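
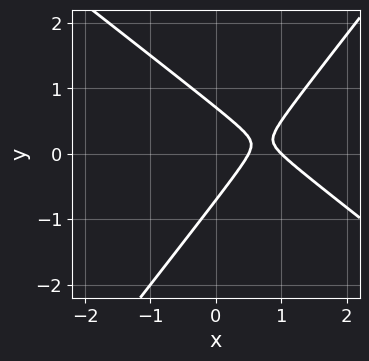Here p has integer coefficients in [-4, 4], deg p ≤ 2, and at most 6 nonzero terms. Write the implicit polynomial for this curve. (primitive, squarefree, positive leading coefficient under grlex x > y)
deg p = 2. A generic line meets the curve in up to 2 points.
From the axis intercepts and sections: it crosses the x-axis at the gridline x = 1.
Putting this together gives p.

2*x^2 + x*y - 2*y^2 - 3*x + 1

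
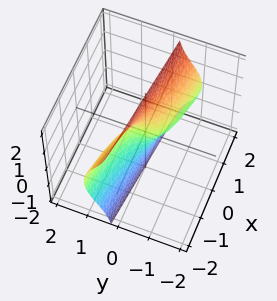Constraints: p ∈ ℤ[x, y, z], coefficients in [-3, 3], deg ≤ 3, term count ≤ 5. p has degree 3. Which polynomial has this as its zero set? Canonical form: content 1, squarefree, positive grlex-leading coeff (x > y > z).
2*y^3 + 2*y*z^2 + x

First, degree: a generic line meets the surface in up to 3 points, so deg p = 3.
Then, from the visible intercepts: one x-axis crossing is at x = 0; every point of the z-axis in the box is on the surface.
Finally, solving for integer coefficients yields p as stated.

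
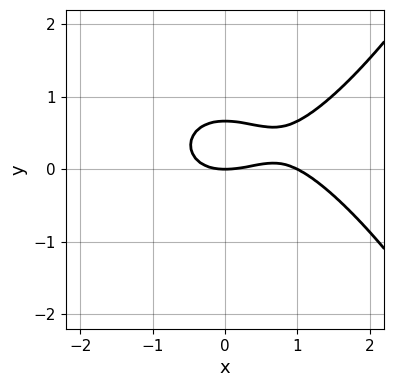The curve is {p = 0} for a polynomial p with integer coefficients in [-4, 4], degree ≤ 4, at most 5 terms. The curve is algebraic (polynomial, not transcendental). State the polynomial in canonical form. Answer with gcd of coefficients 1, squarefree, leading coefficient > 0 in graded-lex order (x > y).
(a) Degree: the shape is more complex than any degree-2 curve, so deg p = 3.
(b) Reading off the gridlines: among the integer gridlines, it crosses the x-axis at x ∈ {0, 1}; one y-axis crossing is at y = 0.
(c) Assembling these constraints gives the stated polynomial.

x^3 - x^2 - 3*y^2 + 2*y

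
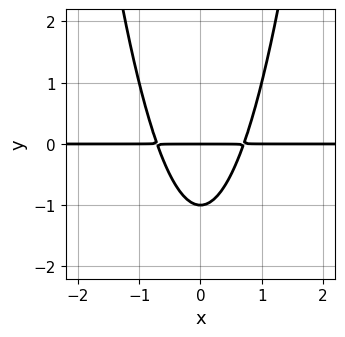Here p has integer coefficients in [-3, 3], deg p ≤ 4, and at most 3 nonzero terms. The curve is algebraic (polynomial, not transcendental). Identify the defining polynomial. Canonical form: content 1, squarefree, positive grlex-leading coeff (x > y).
2*x^2*y - y^2 - y

1. deg p = 3. A generic line meets the curve in up to 3 points.
2. Symmetries: it's symmetric under x → −x, forcing even powers of x.
3. Observable constraints: the visible x-axis segment lies entirely on the curve; among the integer gridlines, it crosses the y-axis at y ∈ {-1, 0}.
4. These observations pin down the coefficients.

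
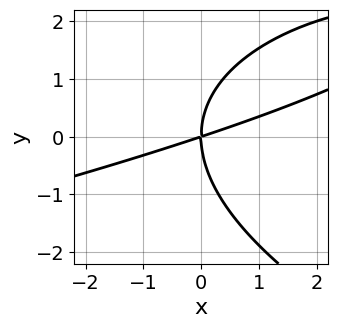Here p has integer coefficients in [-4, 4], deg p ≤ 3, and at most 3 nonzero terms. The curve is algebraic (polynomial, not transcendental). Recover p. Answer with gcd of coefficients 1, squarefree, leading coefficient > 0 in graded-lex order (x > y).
(a) The degree is 3 — the shape is more complex than any degree-2 curve.
(b) Checking where it meets the axes: it crosses the y-axis at the gridline y = 0; it crosses the x-axis at the gridline x = 0.
(c) Putting this together gives p.

y^3 + x^2 - 3*x*y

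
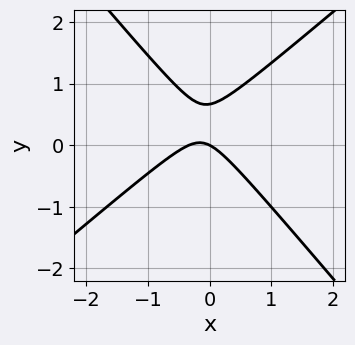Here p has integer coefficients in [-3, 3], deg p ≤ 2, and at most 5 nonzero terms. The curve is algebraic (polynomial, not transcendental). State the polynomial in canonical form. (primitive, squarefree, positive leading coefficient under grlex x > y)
The degree is 2 — no degree-1 curve has this shape.
Against the integer gridlines: it meets the x-axis at x = 0 (among the integer gridlines); one y-axis crossing is at y = 0.
These observations pin down the coefficients.

3*x^2 - x*y - 3*y^2 + x + 2*y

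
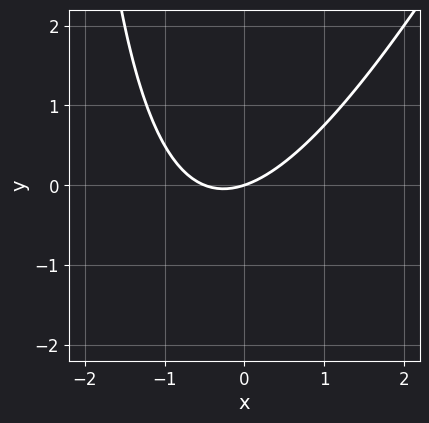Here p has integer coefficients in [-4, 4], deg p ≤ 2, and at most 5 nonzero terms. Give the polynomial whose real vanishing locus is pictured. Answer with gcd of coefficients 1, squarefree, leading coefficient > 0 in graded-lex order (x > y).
2*x^2 - x*y + x - 3*y

First, the degree is 2 — the shape is more complex than any degree-1 curve.
Next, checking where it meets the axes: it crosses the x-axis at the gridline x = 0; it crosses the y-axis at the gridline y = 0.
Finally, solving for integer coefficients yields p as stated.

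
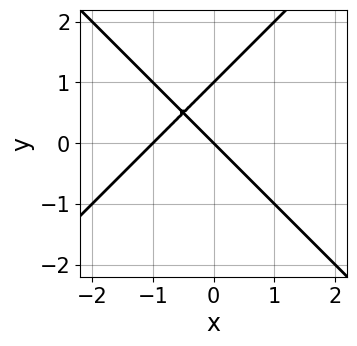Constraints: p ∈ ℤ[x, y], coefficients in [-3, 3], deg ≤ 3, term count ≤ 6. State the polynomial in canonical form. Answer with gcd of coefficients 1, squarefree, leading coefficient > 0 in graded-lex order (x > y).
deg p = 2. The shape is more complex than any degree-1 curve.
Checking where it meets the axes: the y-axis gridline crossings are at y ∈ {0, 1}; the x-axis gridline crossings are at x ∈ {-1, 0}.
Solving for integer coefficients yields p as stated.

x^2 - y^2 + x + y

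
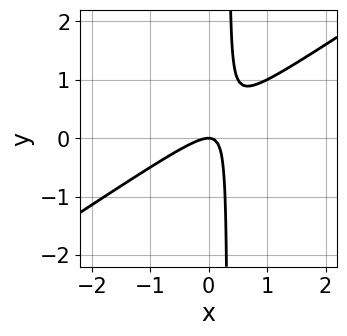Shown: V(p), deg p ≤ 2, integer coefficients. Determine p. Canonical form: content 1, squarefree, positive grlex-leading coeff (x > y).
2*x^2 - 3*x*y + y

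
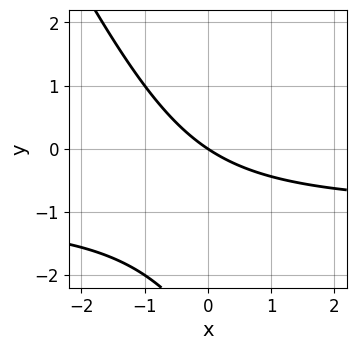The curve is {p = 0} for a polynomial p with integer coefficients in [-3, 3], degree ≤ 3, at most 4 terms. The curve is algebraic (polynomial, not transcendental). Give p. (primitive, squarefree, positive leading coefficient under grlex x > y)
2*x*y + y^2 + 2*x + 3*y

(a) Degree: a generic line meets the curve in up to 2 points, so deg p = 2.
(b) From the axis intercepts and sections: it meets the x-axis at x = 0 (among the integer gridlines); one y-axis crossing is at y = 0.
(c) Fitting integer coefficients to these (and the overall shape) gives p.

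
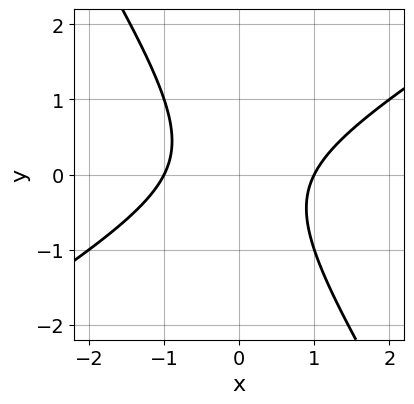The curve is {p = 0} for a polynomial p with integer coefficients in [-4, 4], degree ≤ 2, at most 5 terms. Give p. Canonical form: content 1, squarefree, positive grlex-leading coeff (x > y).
x^2 - x*y - y^2 - 1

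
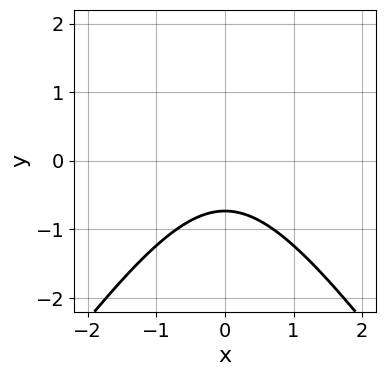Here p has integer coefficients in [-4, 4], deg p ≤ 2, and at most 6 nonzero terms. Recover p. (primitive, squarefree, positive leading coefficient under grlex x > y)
2*x^2 - y^2 + 2*y + 2

Degree: a generic line meets the curve in up to 2 points, so deg p = 2.
Symmetries: mirror symmetry x ↦ −x ⇒ only even powers of x.
Observable constraints: the curve avoids every integer x-axis point in the box.
The integer polynomial consistent with all of this is the stated p.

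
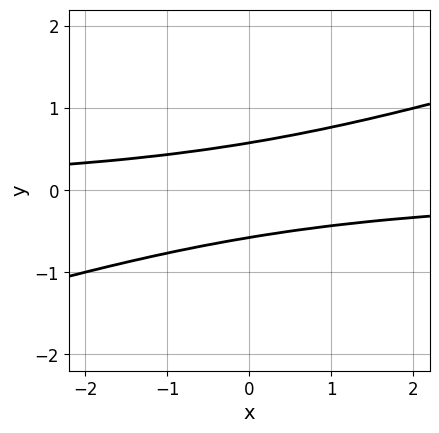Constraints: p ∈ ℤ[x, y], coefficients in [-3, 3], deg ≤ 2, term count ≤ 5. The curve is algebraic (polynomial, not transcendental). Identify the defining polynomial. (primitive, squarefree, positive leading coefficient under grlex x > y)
(a) deg p = 2. The shape is more complex than any degree-1 curve.
(b) Checking where it meets the axes: no x-intercept at any integer in the box.
(c) Assembling these constraints gives the stated polynomial.

x*y - 3*y^2 + 1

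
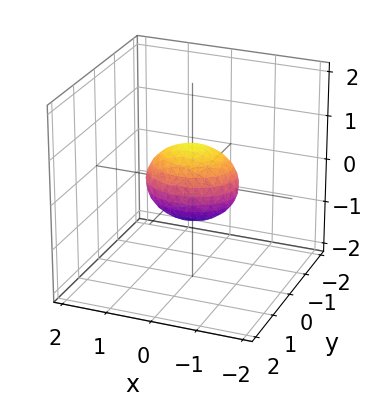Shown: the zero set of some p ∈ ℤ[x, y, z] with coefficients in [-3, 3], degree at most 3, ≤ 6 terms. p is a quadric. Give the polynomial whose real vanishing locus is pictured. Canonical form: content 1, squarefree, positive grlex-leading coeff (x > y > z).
2*x^2 + 3*y^2 + 3*z^2 - 2

(a) Degree: a closed, bounded, convex surface; a quadric, so deg p = 2.
(b) Symmetries: it's symmetric under y → −y, forcing even powers of y; it's symmetric under x → −x, forcing even powers of x; it's symmetric under z → −z, forcing even powers of z.
(c) From the axis intercepts and sections: the x-axis gridline crossings are at x ∈ {-1, 1}.
(d) Fitting integer coefficients to these (and the overall shape) gives p.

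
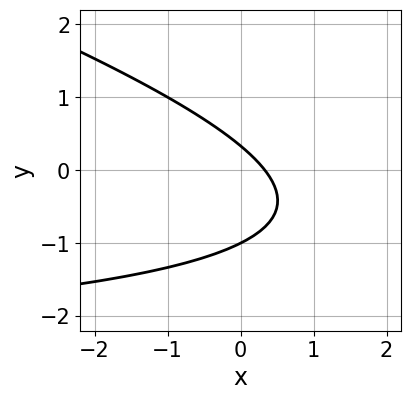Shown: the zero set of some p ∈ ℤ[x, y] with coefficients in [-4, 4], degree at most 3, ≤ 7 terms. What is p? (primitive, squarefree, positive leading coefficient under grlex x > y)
x*y + 3*y^2 + 3*x + 2*y - 1

deg p = 2. The shape is more complex than any degree-1 curve.
From the visible intercepts: it meets the y-axis at y = -1 (among the integer gridlines).
Fitting integer coefficients to these (and the overall shape) gives p.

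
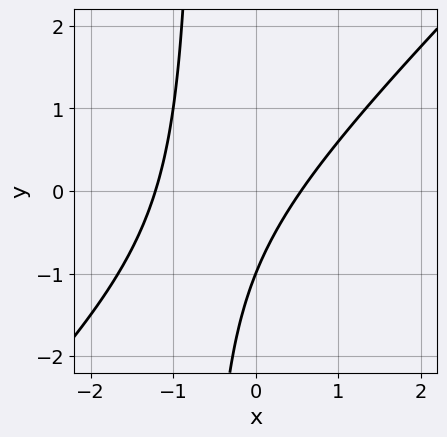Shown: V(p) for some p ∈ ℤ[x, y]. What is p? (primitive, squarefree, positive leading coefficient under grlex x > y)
1. Degree: a generic line meets the curve in up to 2 points, so deg p = 2.
2. Reading off the gridlines: it meets the y-axis at y = -1 (among the integer gridlines).
3. Together with the visible shape, these determine p as stated.

3*x^2 - 3*x*y + 2*x - 2*y - 2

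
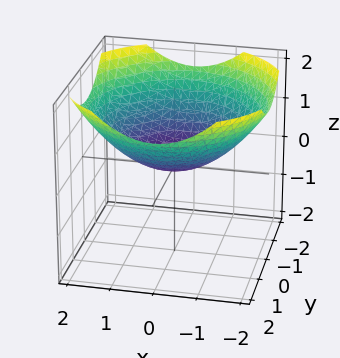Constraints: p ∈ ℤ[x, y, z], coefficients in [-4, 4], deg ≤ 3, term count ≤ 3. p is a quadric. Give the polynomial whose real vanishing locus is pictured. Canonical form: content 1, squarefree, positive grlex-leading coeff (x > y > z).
x^2 + y^2 - 3*z

First, deg p = 2. A paraboloid; a quadric.
Next, symmetries: the surface is invariant under rotation about z: p = q(x² + y², z).
Then, from the visible intercepts: it meets the z-axis at z = 0 (among the integer gridlines); it crosses the y-axis at the gridline y = 0; it crosses the x-axis at the gridline x = 0; a circular section at z = 1 has radius between 1 and 2.
Finally, solving for integer coefficients yields p as stated.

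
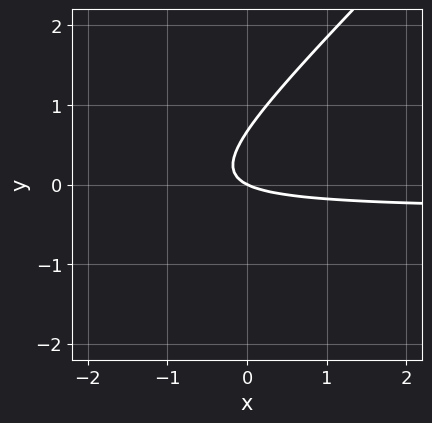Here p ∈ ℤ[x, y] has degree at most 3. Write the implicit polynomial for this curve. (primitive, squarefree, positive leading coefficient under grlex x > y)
1. Degree: the shape is more complex than any degree-1 curve, so deg p = 2.
2. From the axis intercepts and sections: one x-axis crossing is at x = 0; it meets the y-axis at y = 0 (among the integer gridlines).
3. Fitting integer coefficients to these (and the overall shape) gives p.

3*x*y - 3*y^2 + x + 2*y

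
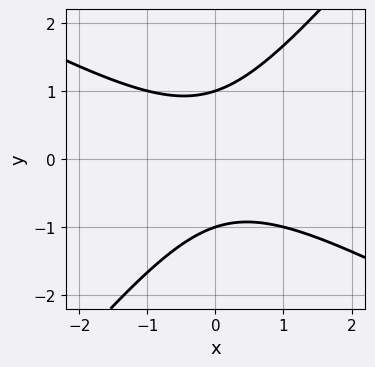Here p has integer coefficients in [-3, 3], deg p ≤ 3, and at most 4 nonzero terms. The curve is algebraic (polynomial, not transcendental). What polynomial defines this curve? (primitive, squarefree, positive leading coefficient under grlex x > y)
2*x^2 + 2*x*y - 3*y^2 + 3

First, deg p = 2. The shape is more complex than any degree-1 curve.
Next, checking where it meets the axes: the y-axis gridline crossings are at y ∈ {-1, 1}; the curve avoids every integer x-axis point in the box.
Finally, these observations pin down the coefficients.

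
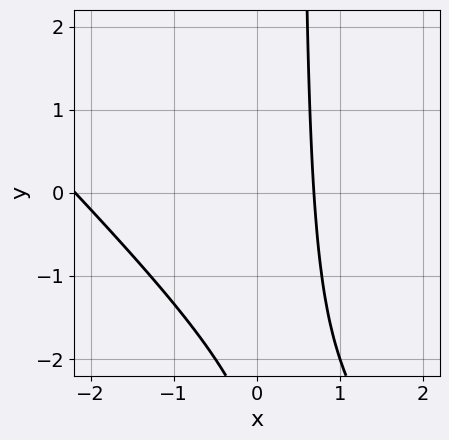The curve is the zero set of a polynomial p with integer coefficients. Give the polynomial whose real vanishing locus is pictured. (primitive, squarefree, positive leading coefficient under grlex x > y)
2*x^2 + 2*x*y + 3*x - y - 3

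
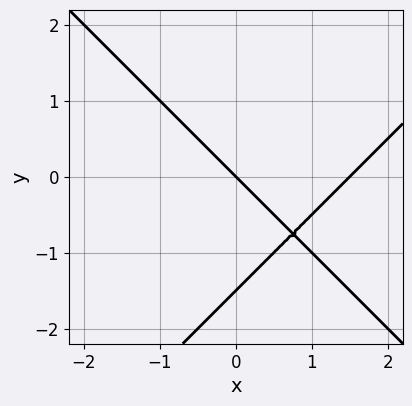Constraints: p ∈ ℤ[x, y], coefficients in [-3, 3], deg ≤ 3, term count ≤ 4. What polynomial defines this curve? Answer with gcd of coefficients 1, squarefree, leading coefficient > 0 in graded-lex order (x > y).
First, the degree is 2 — the shape is more complex than any degree-1 curve.
Then, from the axis intercepts and sections: it meets the x-axis at x = 0 (among the integer gridlines); it crosses the y-axis at the gridline y = 0.
Finally, these observations pin down the coefficients.

2*x^2 - 2*y^2 - 3*x - 3*y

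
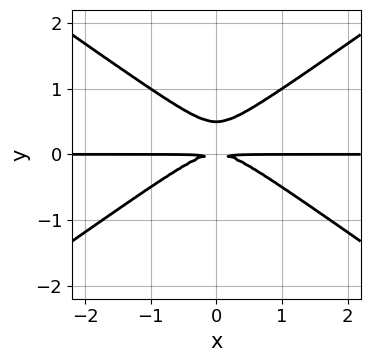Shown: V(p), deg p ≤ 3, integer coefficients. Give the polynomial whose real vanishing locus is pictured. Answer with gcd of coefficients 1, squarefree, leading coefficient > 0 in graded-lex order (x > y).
x^2*y - 2*y^3 + y^2

(a) Degree: no degree-2 curve has this shape, so deg p = 3.
(b) Symmetries: the x ↦ −x reflection is a symmetry, so x appears only in even powers.
(c) From the visible intercepts: the visible x-axis segment lies entirely on the curve.
(d) Assembling these constraints gives the stated polynomial.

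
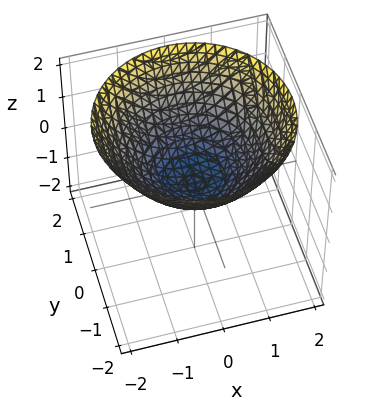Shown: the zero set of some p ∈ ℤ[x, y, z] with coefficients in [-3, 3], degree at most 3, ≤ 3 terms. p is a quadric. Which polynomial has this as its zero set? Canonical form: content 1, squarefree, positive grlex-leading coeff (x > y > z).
(a) Degree: a paraboloid; a quadric, so deg p = 2.
(b) Symmetries: every cross-section ⟂ z is a circle, so x, y appear only via x² + y².
(c) From the visible intercepts: it crosses the y-axis at the gridline y = 0; it crosses the z-axis at the gridline z = 0; one x-axis crossing is at x = 0.
(d) Putting this together gives p.

x^2 + y^2 - 2*z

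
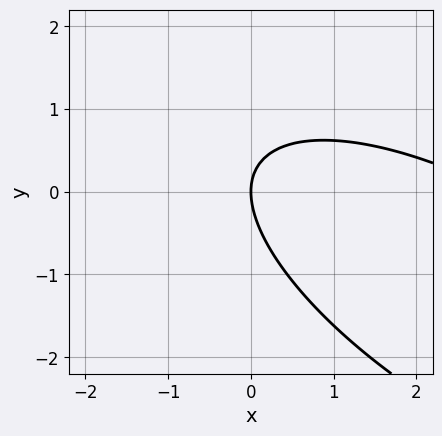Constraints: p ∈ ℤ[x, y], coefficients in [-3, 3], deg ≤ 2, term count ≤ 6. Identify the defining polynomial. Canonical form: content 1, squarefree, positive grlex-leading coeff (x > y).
1. Degree: no degree-1 curve has this shape, so deg p = 2.
2. Observable constraints: one x-axis crossing is at x = 0; it meets the y-axis at y = 0 (among the integer gridlines).
3. Matching integer coefficients to the picture gives p.

x^2 + 2*x*y + 2*y^2 - 3*x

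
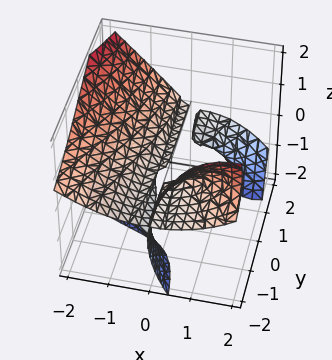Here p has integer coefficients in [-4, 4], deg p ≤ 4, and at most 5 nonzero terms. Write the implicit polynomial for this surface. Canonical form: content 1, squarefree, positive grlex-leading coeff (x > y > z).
First, I count 3 distinct pieces. Treating them together as one polynomial.
Next, degree: a generic line meets the surface in up to 3 points, so deg p = 3.
Next, checking where it meets the axes: the visible y-axis segment lies entirely on the surface; one x-axis crossing is at x = 0; it meets the z-axis at z = 0 (among the integer gridlines).
Finally, solving for integer coefficients yields p as stated.

x^3 + 3*x*y*z + y*z^2 + z^3 + 3*z^2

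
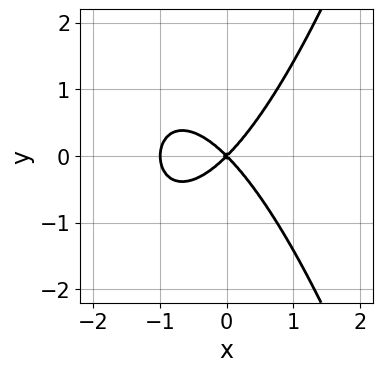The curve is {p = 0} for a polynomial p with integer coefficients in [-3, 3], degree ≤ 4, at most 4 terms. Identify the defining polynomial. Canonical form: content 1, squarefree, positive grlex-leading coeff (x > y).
x^3 + x^2 - y^2

deg p = 3. A generic line meets the curve in up to 3 points.
Symmetries: mirror symmetry y ↦ −y ⇒ only even powers of y.
From the axis intercepts and sections: one y-axis crossing is at y = 0; among the integer gridlines, it crosses the x-axis at x ∈ {-1, 0}.
The integer polynomial consistent with all of this is the stated p.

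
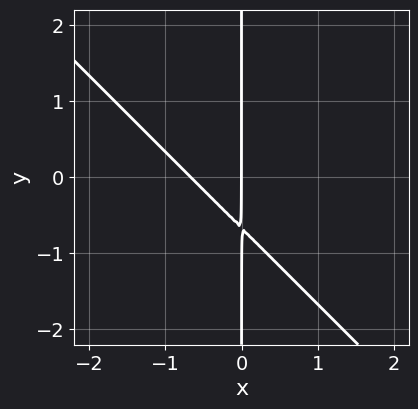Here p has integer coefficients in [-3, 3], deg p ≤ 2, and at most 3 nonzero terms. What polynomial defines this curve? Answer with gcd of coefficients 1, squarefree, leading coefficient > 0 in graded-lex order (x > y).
1. Degree: no degree-1 curve has this shape, so deg p = 2.
2. Checking where it meets the axes: the visible y-axis segment lies entirely on the curve; it meets the x-axis at x = 0 (among the integer gridlines).
3. Putting this together gives p.

3*x^2 + 3*x*y + 2*x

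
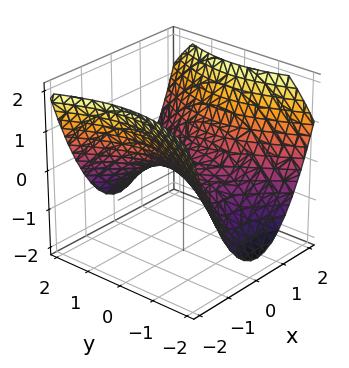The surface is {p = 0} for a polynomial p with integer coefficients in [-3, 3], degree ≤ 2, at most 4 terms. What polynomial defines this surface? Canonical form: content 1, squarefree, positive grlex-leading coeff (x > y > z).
2*x^2 - y^2 - 3*z

1. deg p = 2. A hyperbolic paraboloid; a quadric.
2. Symmetries: mirror symmetry y ↦ −y ⇒ only even powers of y; the x ↦ −x reflection is a symmetry, so x appears only in even powers.
3. Against the integer gridlines: one x-axis crossing is at x = 0; it meets the y-axis at y = 0 (among the integer gridlines); it crosses the z-axis at the gridline z = 0.
4. These observations pin down the coefficients.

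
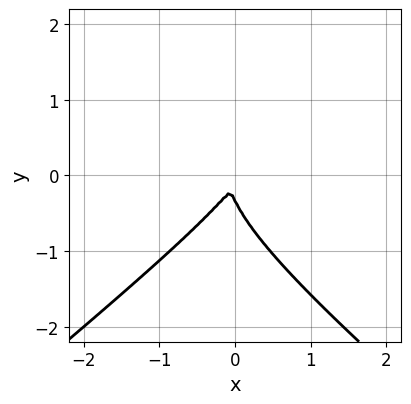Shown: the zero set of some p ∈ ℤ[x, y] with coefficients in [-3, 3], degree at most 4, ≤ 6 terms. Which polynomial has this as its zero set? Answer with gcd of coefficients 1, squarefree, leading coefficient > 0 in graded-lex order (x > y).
First, the degree is 3 — the shape is more complex than any degree-2 curve.
Finally, putting this together gives p.

2*x^2*y - 3*y^3 - 3*x^2 + 2*x*y - y^2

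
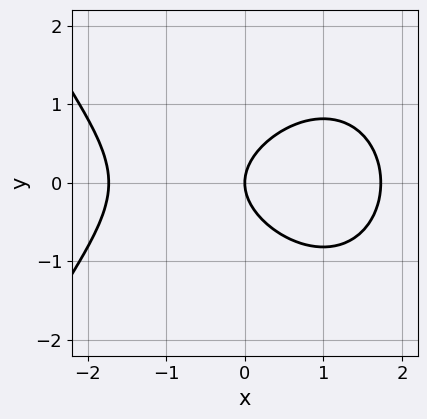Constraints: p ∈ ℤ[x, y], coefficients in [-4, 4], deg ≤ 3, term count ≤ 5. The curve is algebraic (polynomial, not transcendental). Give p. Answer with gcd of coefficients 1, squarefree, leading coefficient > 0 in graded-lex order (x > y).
x^3 + 3*y^2 - 3*x

First, degree: the shape is more complex than any degree-2 curve, so deg p = 3.
Then, symmetries: mirror symmetry y ↦ −y ⇒ only even powers of y.
Then, observable constraints: it meets the x-axis at x = 0 (among the integer gridlines); one y-axis crossing is at y = 0.
Finally, together with the visible shape, these determine p as stated.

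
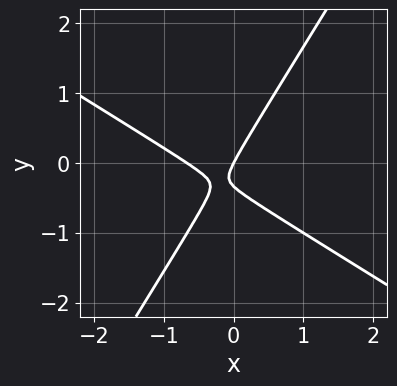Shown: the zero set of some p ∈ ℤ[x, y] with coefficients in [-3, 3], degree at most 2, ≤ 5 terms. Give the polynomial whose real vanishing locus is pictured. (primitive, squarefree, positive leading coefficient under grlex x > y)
1. The degree is 2 — no degree-1 curve has this shape.
2. From the visible intercepts: it meets the y-axis at y = 0 (among the integer gridlines); it meets the x-axis at x = 0 (among the integer gridlines).
3. Assembling these constraints gives the stated polynomial.

3*x^2 + 3*x*y - 3*y^2 + 2*x - y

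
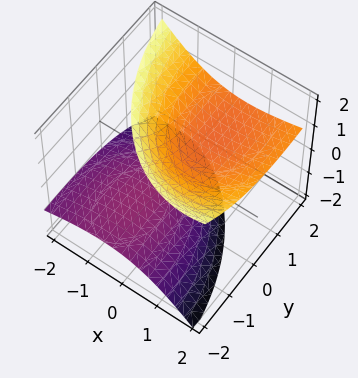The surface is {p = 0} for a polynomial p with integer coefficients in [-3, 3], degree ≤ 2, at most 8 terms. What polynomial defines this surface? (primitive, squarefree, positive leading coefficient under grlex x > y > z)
I count 2 distinct pieces. Treating them together as one polynomial.
The degree is 2 — no degree-1 surface has this shape.
Checking where it meets the axes: no y-intercept at any integer in the box; it misses every integer gridline on the x-axis.
These observations pin down the coefficients.

2*x^2 - 3*x*z + y^2 - 3*y*z - 3*z^2 + 2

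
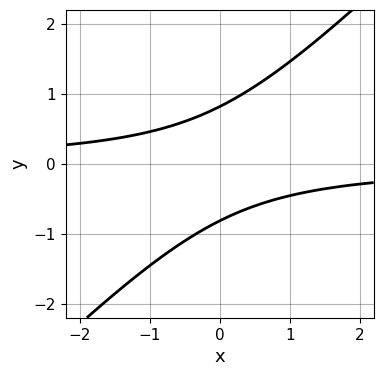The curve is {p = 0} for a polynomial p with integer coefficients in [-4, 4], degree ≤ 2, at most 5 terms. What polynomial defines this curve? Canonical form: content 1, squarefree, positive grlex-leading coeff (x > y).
(a) Degree: a generic line meets the curve in up to 2 points, so deg p = 2.
(b) Checking where it meets the axes: the curve avoids every integer x-axis point in the box.
(c) Putting this together gives p.

3*x*y - 3*y^2 + 2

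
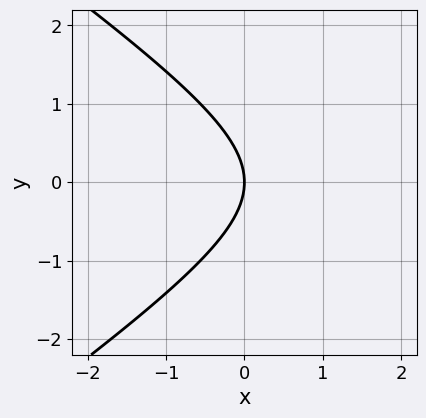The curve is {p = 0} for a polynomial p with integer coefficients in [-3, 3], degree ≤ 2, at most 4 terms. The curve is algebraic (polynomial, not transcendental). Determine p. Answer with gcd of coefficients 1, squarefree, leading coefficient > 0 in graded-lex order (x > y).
deg p = 2. No degree-1 curve has this shape.
Symmetries: the y ↦ −y reflection is a symmetry, so y appears only in even powers.
From the axis intercepts and sections: it meets the y-axis at y = 0 (among the integer gridlines); it crosses the x-axis at the gridline x = 0.
These observations pin down the coefficients.

x^2 - 2*y^2 - 3*x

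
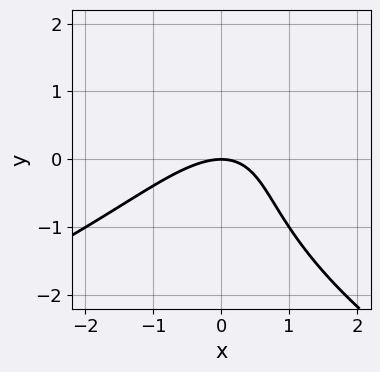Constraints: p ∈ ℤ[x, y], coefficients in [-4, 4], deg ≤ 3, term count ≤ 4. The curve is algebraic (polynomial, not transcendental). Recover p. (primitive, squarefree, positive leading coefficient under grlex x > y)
Degree: a generic line meets the curve in up to 3 points, so deg p = 3.
Observable constraints: it crosses the x-axis at the gridline x = 0; one y-axis crossing is at y = 0.
Together with the visible shape, these determine p as stated.

y^3 + 2*x^2 - 2*x*y + 3*y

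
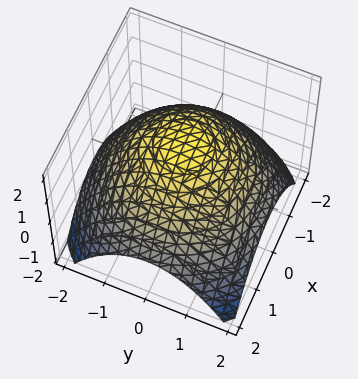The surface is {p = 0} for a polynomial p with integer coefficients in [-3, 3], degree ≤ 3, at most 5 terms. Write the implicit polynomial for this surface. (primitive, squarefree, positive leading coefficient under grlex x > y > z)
(a) deg p = 2. A generic line meets the surface in up to 2 points.
(b) By symmetry, the surface is invariant under rotation about z: p = q(x² + y², z).
(c) Reading off the gridlines: a circular section at z = 0 has radius between 1 and 2.
(d) Solving for integer coefficients yields p as stated.

x^2 + y^2 + 2*z - 3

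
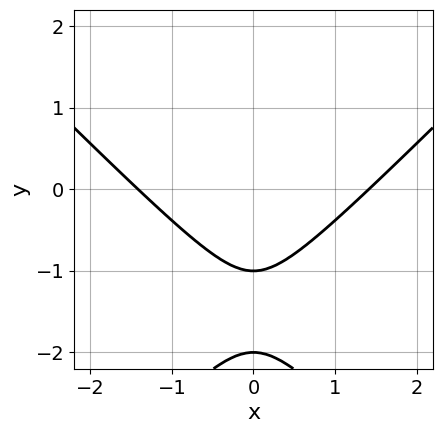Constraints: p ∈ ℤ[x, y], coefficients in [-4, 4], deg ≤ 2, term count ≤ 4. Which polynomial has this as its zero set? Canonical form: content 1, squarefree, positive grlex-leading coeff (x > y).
1. Degree: a generic line meets the curve in up to 2 points, so deg p = 2.
2. Symmetries: mirror symmetry x ↦ −x ⇒ only even powers of x.
3. From the axis intercepts and sections: the y-axis gridline crossings are at y ∈ {-2, -1}.
4. Together with the visible shape, these determine p as stated.

x^2 - y^2 - 3*y - 2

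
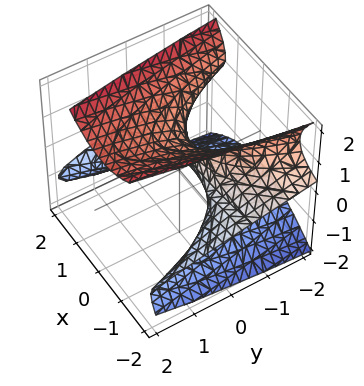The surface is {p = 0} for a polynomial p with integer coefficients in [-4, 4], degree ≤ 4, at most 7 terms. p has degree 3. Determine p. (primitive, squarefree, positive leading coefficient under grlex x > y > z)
3*x^2*z - 3*z^3 + 2*z^2 + 3*y + 1

Degree: the shape is more complex than any degree-2 surface, so deg p = 3.
Against the integer gridlines: one z-axis crossing is at z = 1; the surface avoids every integer x-axis point in the box.
Solving for integer coefficients yields p as stated.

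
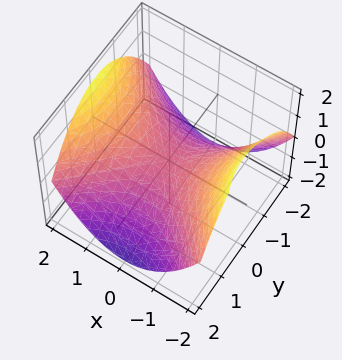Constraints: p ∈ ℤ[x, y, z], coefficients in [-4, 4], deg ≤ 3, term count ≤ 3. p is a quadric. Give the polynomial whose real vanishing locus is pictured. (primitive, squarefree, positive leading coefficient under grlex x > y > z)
x^2 - y^2 - 2*z

(a) Degree: a hyperbolic paraboloid; a quadric, so deg p = 2.
(b) Symmetries: the y ↦ −y reflection is a symmetry, so y appears only in even powers; it's symmetric under x → −x, forcing even powers of x.
(c) From the visible intercepts: it crosses the z-axis at the gridline z = 0; it crosses the y-axis at the gridline y = 0.
(d) Together with the visible shape, these determine p as stated.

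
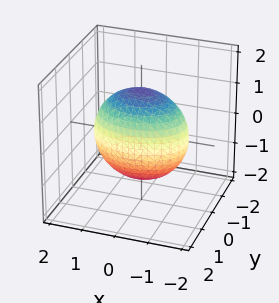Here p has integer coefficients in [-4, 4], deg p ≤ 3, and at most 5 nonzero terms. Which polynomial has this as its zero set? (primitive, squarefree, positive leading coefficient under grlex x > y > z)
(a) The degree is 2 — bounded and convex; a quadric.
(b) Symmetries: the y ↦ −y reflection is a symmetry, so y appears only in even powers; mirror symmetry x ↦ −x ⇒ only even powers of x; it's symmetric under z → −z, forcing even powers of z.
(c) Reading off the gridlines: the y-axis gridline crossings are at y ∈ {-1, 1}.
(d) Matching integer coefficients to the picture gives p.

x^2 + 2*y^2 + z^2 - 2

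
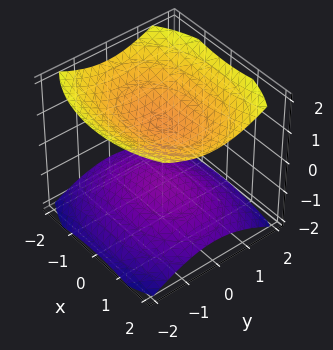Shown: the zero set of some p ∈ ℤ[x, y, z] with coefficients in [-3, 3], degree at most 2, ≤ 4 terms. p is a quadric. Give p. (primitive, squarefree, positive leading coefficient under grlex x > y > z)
x^2 + 2*y^2 - 3*z^2 + 3

First, the picture has 2 separate pieces. Treating them together as one polynomial.
Next, deg p = 2. Two sheets facing apart; a quadric.
Next, symmetries: it's symmetric under z → −z, forcing even powers of z; it's symmetric under x → −x, forcing even powers of x; it's symmetric under y → −y, forcing even powers of y.
Next, observable constraints: among the integer gridlines, it crosses the z-axis at z ∈ {-1, 1}; it misses every integer gridline on the x-axis; no y-intercept at any integer in the box.
Finally, fitting integer coefficients to these (and the overall shape) gives p.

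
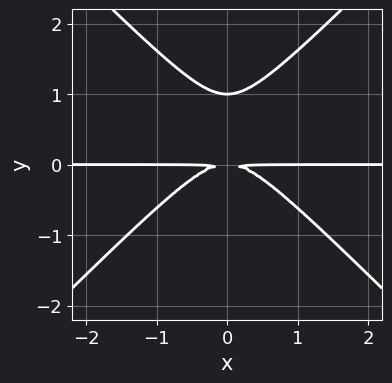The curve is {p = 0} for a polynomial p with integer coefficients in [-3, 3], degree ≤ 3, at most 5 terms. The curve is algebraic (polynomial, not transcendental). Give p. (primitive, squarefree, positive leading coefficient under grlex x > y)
x^2*y - y^3 + y^2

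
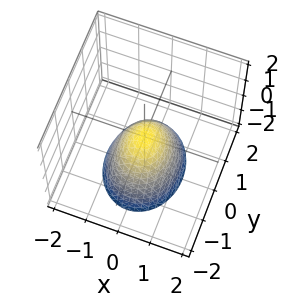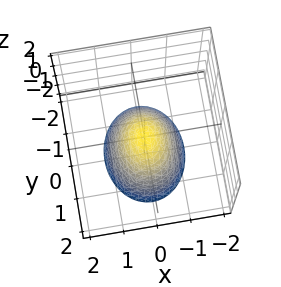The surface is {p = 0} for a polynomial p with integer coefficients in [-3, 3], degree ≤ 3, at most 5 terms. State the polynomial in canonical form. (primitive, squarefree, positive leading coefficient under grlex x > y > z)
3*x^2 + 2*y^2 + 2*z

1. deg p = 2. A paraboloid; a quadric.
2. Symmetries: the y ↦ −y reflection is a symmetry, so y appears only in even powers; it's symmetric under x → −x, forcing even powers of x.
3. Reading off the gridlines: it crosses the x-axis at the gridline x = 0; one y-axis crossing is at y = 0; it meets the z-axis at z = 0 (among the integer gridlines).
4. Putting this together gives p.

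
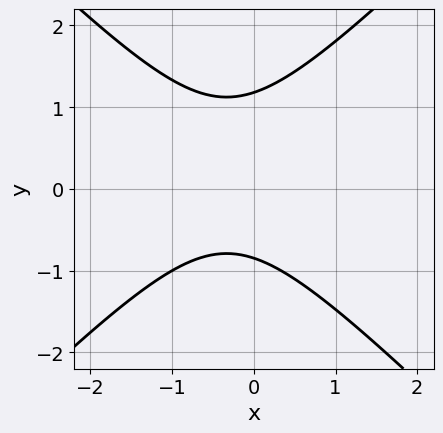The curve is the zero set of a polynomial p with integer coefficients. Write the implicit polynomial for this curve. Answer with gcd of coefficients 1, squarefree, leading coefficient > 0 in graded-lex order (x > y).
First, degree: no degree-1 curve has this shape, so deg p = 2.
Then, checking where it meets the axes: no x-intercept at any integer in the box.
Finally, putting this together gives p.

3*x^2 - 3*y^2 + 2*x + y + 3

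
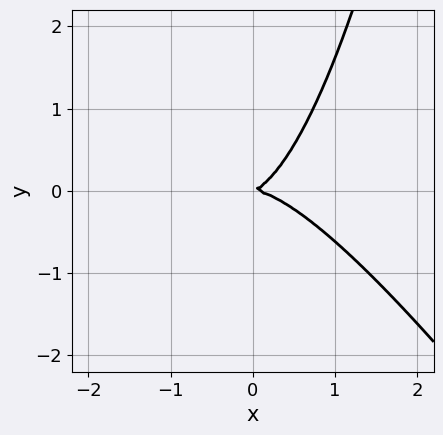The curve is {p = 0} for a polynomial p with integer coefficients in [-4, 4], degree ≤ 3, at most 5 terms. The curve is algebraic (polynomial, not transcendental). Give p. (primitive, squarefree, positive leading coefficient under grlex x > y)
3*x^3 + 2*x^2*y + x*y - 3*y^2

deg p = 3. The shape is more complex than any degree-2 curve.
From the visible intercepts: it crosses the y-axis at the gridline y = 0; one x-axis crossing is at x = 0.
Putting this together gives p.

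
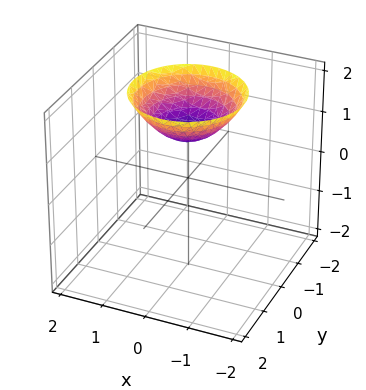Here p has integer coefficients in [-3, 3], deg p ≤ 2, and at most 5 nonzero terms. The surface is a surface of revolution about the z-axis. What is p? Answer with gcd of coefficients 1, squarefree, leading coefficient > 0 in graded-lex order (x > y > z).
2*x^2 + 2*y^2 - 3*z + 3

First, degree: no degree-1 surface has this shape, so deg p = 2.
Next, symmetries: rotational symmetry about the z-axis ⇒ p depends on x, y only through x² + y².
Next, reading off the gridlines: a circular section at z = 2 has radius between 1 and 2; one z-axis crossing is at z = 1; the surface avoids every integer y-axis point in the box.
Finally, these observations pin down the coefficients.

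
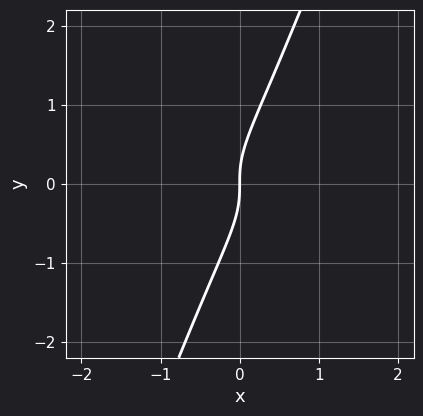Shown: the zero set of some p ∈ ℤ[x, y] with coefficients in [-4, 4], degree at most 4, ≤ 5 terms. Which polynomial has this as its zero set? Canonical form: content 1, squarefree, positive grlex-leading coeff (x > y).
x^2*y - 3*x*y^2 + y^3 - x

First, the degree is 3 — the shape is more complex than any degree-2 curve.
Then, observable constraints: one x-axis crossing is at x = 0; it meets the y-axis at y = 0 (among the integer gridlines).
Finally, together with the visible shape, these determine p as stated.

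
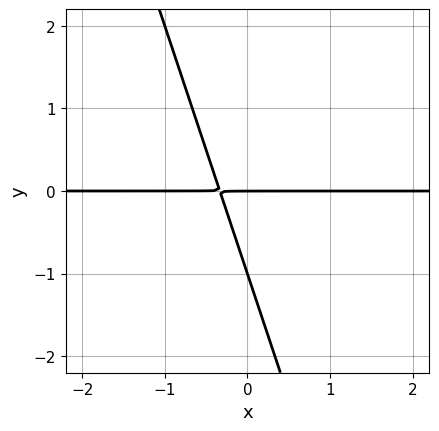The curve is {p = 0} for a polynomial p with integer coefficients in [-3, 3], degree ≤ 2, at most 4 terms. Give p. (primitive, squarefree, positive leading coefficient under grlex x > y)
3*x*y + y^2 + y

Degree: a generic line meets the curve in up to 2 points, so deg p = 2.
Observable constraints: every point of the x-axis in the box is on the curve; the y-axis gridline crossings are at y ∈ {-1, 0}.
Assembling these constraints gives the stated polynomial.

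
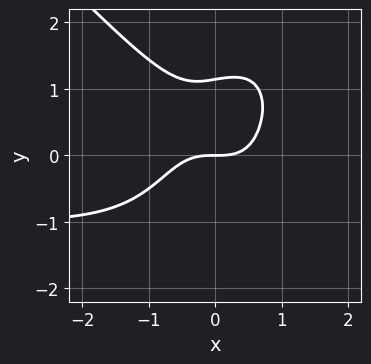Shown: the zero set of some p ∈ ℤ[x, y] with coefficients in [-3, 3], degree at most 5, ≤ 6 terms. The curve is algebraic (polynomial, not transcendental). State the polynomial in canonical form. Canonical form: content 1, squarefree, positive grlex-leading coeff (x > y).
3*x^3*y - x*y^3 + 2*y^4 + 3*x^3 - 3*y

(a) The degree is 4 — a generic line meets the curve in up to 4 points.
(b) From the axis intercepts and sections: it crosses the x-axis at the gridline x = 0; one y-axis crossing is at y = 0.
(c) These observations pin down the coefficients.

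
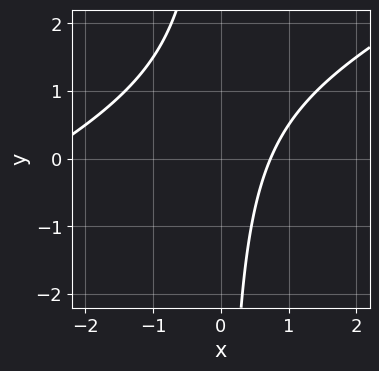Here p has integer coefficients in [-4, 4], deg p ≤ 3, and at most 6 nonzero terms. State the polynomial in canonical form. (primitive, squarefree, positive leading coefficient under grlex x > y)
x^2 - 2*x*y + 2*x - 2

(a) The degree is 2 — no degree-1 curve has this shape.
(b) Against the integer gridlines: the curve avoids every integer y-axis point in the box.
(c) Putting this together gives p.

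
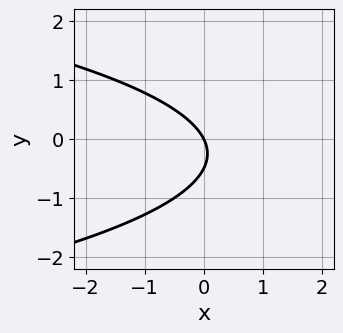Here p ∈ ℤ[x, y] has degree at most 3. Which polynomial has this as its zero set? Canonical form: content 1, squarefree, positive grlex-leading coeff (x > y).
2*y^2 + 2*x + y

The degree is 2 — the shape is more complex than any degree-1 curve.
Observable constraints: it crosses the y-axis at the gridline y = 0; it meets the x-axis at x = 0 (among the integer gridlines).
Putting this together gives p.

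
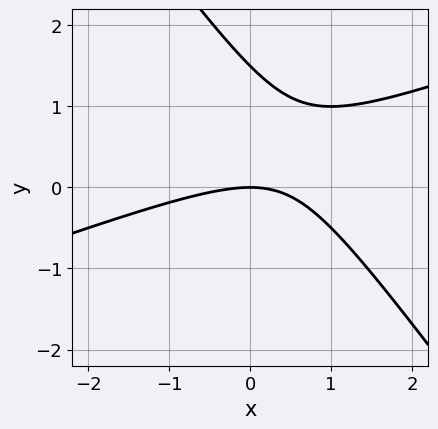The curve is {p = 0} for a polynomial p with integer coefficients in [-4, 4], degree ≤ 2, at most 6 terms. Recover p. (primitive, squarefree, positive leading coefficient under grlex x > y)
x^2 - 2*x*y - 2*y^2 + 3*y

The degree is 2 — the shape is more complex than any degree-1 curve.
From the visible intercepts: it meets the x-axis at x = 0 (among the integer gridlines); it meets the y-axis at y = 0 (among the integer gridlines).
Assembling these constraints gives the stated polynomial.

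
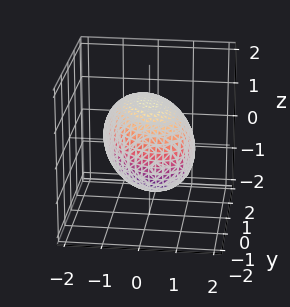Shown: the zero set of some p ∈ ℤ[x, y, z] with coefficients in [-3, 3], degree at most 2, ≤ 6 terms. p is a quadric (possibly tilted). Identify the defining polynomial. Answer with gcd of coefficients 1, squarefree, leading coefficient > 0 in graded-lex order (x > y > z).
(a) The degree is 2 — a generic line meets the surface in up to 2 points.
(b) Matching integer coefficients to the picture gives p.

2*x^2 + x*y + y^2 + 2*z^2 - 3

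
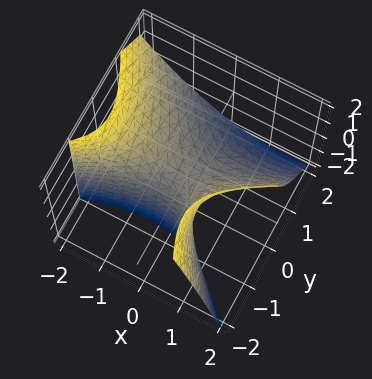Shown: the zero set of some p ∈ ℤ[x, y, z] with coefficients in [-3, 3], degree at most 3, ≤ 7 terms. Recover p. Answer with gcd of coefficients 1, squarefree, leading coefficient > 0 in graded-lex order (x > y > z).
(a) Degree: the shape is more complex than any degree-1 surface, so deg p = 2.
(b) From the visible intercepts: it crosses the z-axis at the gridline z = 0; one x-axis crossing is at x = 0; one y-axis crossing is at y = 0.
(c) The integer polynomial consistent with all of this is the stated p.

2*x^2 - 3*x*y - 3*y^2 - 3*y*z - 3*z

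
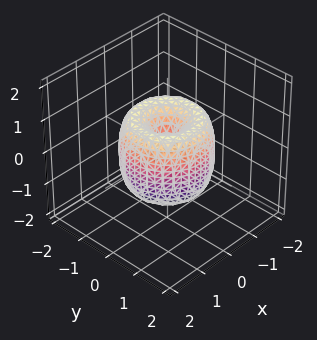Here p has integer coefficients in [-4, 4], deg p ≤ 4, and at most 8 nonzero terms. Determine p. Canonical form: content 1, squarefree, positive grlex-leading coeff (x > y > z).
1. deg p = 4.
2. Symmetry: the surface is invariant under rotation about z: p = q(x² + y², z).
3. Reading off the gridlines: it crosses the z-axis at the gridline z = 0; a circular section at z = 1 has radius between 0 and 1.
4. Solving for integer coefficients yields p as stated.

2*x^4 + 4*x^2*y^2 + 2*y^4 - 3*x^2 - 3*y^2 + z^2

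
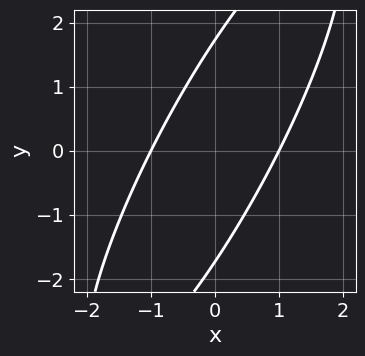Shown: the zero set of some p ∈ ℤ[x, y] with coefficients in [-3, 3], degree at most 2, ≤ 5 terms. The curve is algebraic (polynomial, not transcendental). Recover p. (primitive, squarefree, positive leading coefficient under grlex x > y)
3*x^2 - 3*x*y + y^2 - 3

(a) Degree: a generic line meets the curve in up to 2 points, so deg p = 2.
(b) Checking where it meets the axes: among the integer gridlines, it crosses the x-axis at x ∈ {-1, 1}.
(c) Assembling these constraints gives the stated polynomial.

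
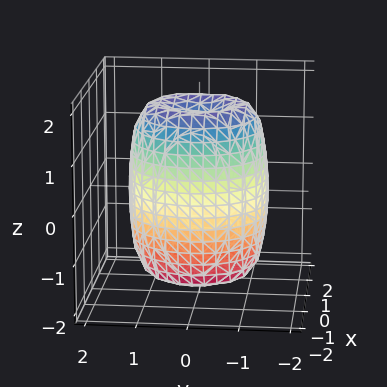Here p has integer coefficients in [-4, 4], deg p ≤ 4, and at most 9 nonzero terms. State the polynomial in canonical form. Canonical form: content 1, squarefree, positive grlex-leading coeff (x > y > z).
2*x^4 + 4*x^2*y^2 + 2*y^4 - 3*x^2 - 3*y^2 + z^2 - 2

The degree is 4 — no degree-3 surface has this shape.
Symmetries: rotational symmetry about the z-axis ⇒ p depends on x, y only through x² + y².
Against the integer gridlines: a circular section at z = -1 has radius between 1 and 2.
Assembling these constraints gives the stated polynomial.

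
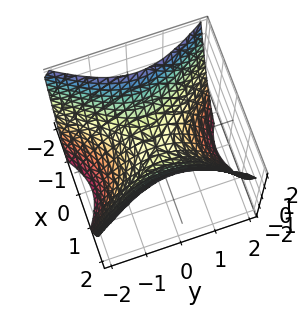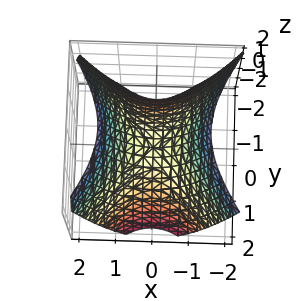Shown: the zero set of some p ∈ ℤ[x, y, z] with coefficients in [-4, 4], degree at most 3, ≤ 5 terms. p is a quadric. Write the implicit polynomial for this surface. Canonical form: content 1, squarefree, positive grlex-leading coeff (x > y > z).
The degree is 2 — a saddle surface; a quadric.
Symmetries: mirror symmetry y ↦ −y ⇒ only even powers of y; mirror symmetry x ↦ −x ⇒ only even powers of x.
Checking where it meets the axes: it meets the x-axis at x = 0 (among the integer gridlines); it crosses the y-axis at the gridline y = 0; it crosses the z-axis at the gridline z = 0.
These observations pin down the coefficients.

3*x^2 - 2*y^2 - 3*z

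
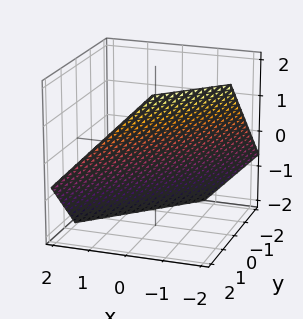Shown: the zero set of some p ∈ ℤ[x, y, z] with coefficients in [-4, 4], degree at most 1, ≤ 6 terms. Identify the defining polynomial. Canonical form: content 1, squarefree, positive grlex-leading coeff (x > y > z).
3*x - 3*y + 3*z + 2

First, deg p = 1. The surface is flat (a plane).
Finally, matching integer coefficients to the picture gives p.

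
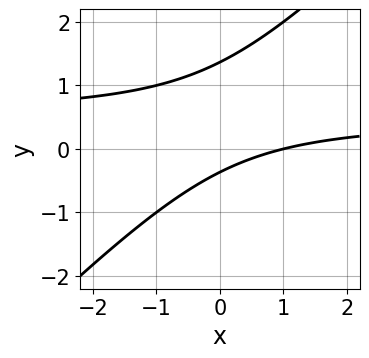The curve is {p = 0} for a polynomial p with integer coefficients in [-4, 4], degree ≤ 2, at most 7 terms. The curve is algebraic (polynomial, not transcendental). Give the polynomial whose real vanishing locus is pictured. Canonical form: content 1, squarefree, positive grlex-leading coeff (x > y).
2*x*y - 2*y^2 - x + 2*y + 1

First, degree: the shape is more complex than any degree-1 curve, so deg p = 2.
Then, observable constraints: it crosses the x-axis at the gridline x = 1.
Finally, matching integer coefficients to the picture gives p.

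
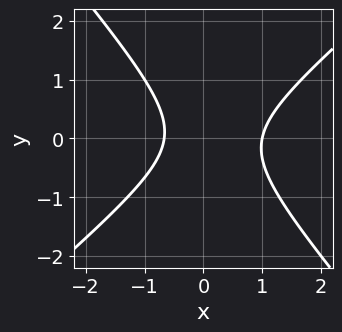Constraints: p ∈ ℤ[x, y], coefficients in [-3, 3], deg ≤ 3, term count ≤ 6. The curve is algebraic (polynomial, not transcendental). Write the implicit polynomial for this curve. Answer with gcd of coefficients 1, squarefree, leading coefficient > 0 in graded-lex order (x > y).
3*x^2 - x*y - 3*y^2 - x - 2

(a) The degree is 2 — a generic line meets the curve in up to 2 points.
(b) Observable constraints: it crosses the x-axis at the gridline x = 1; no y-intercept at any integer in the box.
(c) Matching integer coefficients to the picture gives p.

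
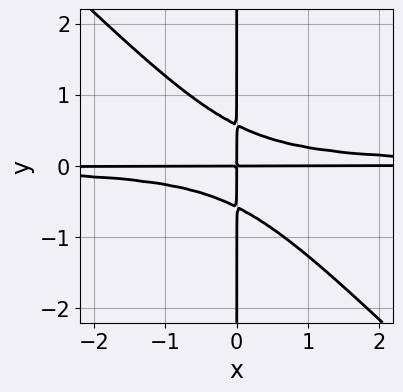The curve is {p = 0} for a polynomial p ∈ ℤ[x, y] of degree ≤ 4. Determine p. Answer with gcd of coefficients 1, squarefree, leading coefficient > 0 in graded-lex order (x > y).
3*x^2*y^2 + 3*x*y^3 - x*y

First, degree: the shape is more complex than any degree-3 curve, so deg p = 4.
Then, observable constraints: every point of the y-axis in the box is on the curve; the visible x-axis segment lies entirely on the curve.
Finally, matching integer coefficients to the picture gives p.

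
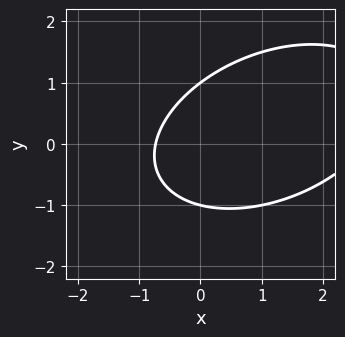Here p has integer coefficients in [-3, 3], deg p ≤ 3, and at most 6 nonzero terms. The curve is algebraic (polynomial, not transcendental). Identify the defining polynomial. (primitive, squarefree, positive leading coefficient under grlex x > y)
First, degree: the shape is more complex than any degree-1 curve, so deg p = 2.
Then, reading off the gridlines: among the integer gridlines, it crosses the y-axis at y ∈ {-1, 1}.
Finally, these observations pin down the coefficients.

x^2 - x*y + 2*y^2 - 2*x - 2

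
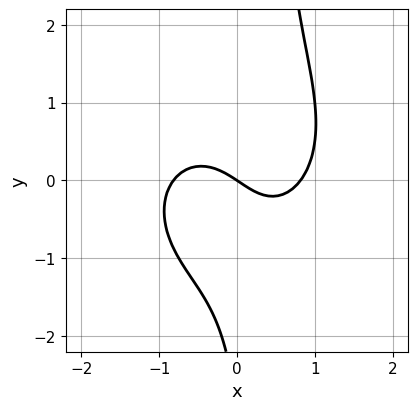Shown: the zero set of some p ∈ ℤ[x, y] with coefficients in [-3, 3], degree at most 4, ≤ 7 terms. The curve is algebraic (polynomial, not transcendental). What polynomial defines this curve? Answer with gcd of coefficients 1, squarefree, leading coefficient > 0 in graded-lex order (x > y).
3*x^3 + 3*x*y^2 - y^2 - 2*x - 3*y

First, degree: a generic line meets the curve in up to 3 points, so deg p = 3.
Then, observable constraints: it crosses the y-axis at the gridline y = 0; it meets the x-axis at x = 0 (among the integer gridlines).
Finally, assembling these constraints gives the stated polynomial.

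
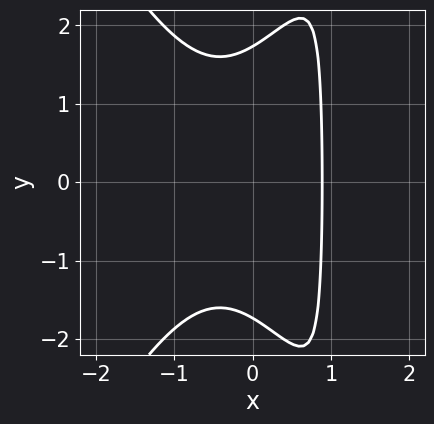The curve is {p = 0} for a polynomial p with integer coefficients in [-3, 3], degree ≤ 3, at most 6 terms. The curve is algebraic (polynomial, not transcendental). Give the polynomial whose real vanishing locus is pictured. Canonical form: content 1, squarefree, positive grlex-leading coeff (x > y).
3*x^3 - x*y^2 + y^2 + x - 3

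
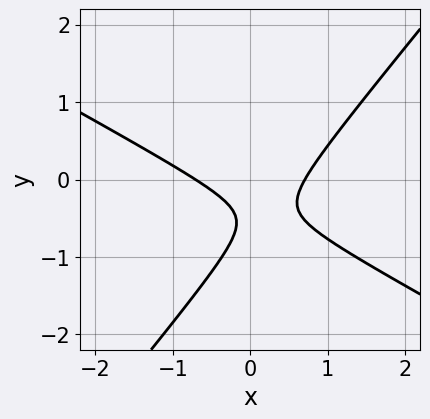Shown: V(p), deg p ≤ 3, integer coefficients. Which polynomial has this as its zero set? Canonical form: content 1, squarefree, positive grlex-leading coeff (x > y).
2*x^2 + 2*x*y - 3*y^2 - 3*y - 1

First, deg p = 2. A generic line meets the curve in up to 2 points.
Next, checking where it meets the axes: no y-intercept at any integer in the box.
Finally, assembling these constraints gives the stated polynomial.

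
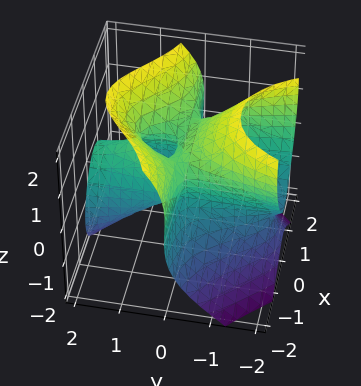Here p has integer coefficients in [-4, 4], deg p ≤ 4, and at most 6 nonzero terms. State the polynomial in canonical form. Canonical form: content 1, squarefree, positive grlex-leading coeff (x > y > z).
2*x^2*y + y^2*z - z^3 + z^2 - y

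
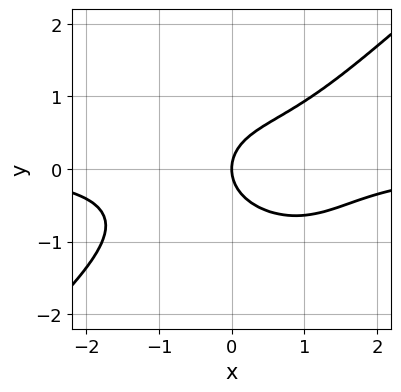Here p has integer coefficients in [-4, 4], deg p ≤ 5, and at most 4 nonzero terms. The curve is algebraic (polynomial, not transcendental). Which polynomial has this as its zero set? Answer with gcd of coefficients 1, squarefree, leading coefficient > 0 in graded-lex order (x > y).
2*x^3*y - 3*y^4 - 3*y^2 + 3*x

(a) The degree is 4 — no degree-3 curve has this shape.
(b) Checking where it meets the axes: one y-axis crossing is at y = 0; it meets the x-axis at x = 0 (among the integer gridlines).
(c) These observations pin down the coefficients.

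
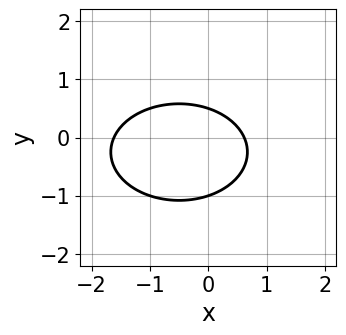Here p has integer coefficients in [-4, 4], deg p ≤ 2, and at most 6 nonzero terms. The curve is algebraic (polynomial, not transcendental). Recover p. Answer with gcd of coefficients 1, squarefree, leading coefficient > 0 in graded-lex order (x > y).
x^2 + 2*y^2 + x + y - 1

First, the degree is 2 — a generic line meets the curve in up to 2 points.
Then, observable constraints: it meets the y-axis at y = -1 (among the integer gridlines).
Finally, the integer polynomial consistent with all of this is the stated p.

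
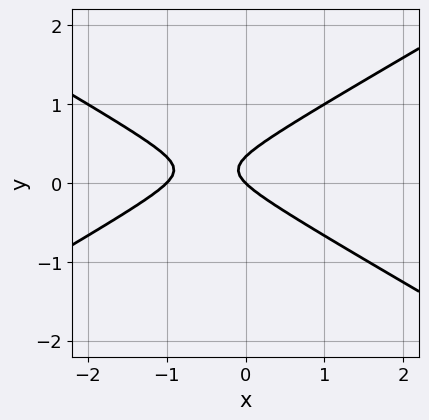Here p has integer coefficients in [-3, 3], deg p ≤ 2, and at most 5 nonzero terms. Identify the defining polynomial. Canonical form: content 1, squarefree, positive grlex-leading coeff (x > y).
x^2 - 3*y^2 + x + y

1. deg p = 2. A generic line meets the curve in up to 2 points.
2. Observable constraints: it crosses the y-axis at the gridline y = 0; among the integer gridlines, it crosses the x-axis at x ∈ {-1, 0}.
3. Solving for integer coefficients yields p as stated.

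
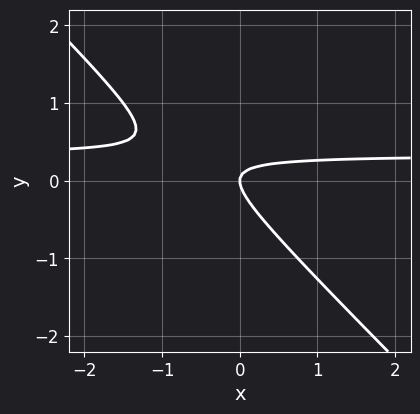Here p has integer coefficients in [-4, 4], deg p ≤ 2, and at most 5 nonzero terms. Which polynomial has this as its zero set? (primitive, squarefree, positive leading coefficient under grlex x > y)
First, degree: no degree-1 curve has this shape, so deg p = 2.
Next, against the integer gridlines: it meets the y-axis at y = 0 (among the integer gridlines); it meets the x-axis at x = 0 (among the integer gridlines).
Finally, solving for integer coefficients yields p as stated.

3*x*y + 3*y^2 - x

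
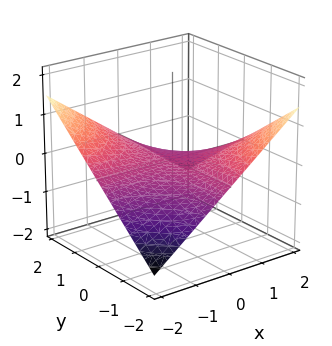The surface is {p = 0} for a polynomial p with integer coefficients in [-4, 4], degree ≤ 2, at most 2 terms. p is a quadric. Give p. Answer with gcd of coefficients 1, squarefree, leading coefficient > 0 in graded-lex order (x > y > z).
x*y + 3*z

deg p = 2. A hyperbolic paraboloid; a quadric.
From the visible intercepts: every point of the y-axis in the box is on the surface; it crosses the z-axis at the gridline z = 0; the visible x-axis segment lies entirely on the surface.
Assembling these constraints gives the stated polynomial.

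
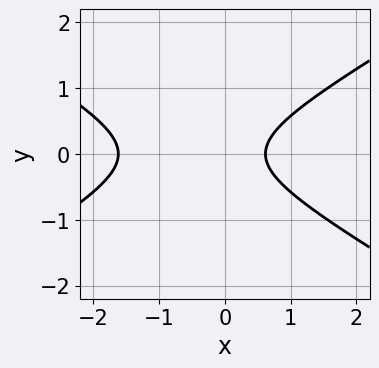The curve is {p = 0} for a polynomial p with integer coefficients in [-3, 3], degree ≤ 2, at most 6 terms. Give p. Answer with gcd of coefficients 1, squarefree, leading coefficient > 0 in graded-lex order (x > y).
(a) The degree is 2 — no degree-1 curve has this shape.
(b) Symmetries: mirror symmetry y ↦ −y ⇒ only even powers of y.
(c) Checking where it meets the axes: the curve avoids every integer y-axis point in the box.
(d) Fitting integer coefficients to these (and the overall shape) gives p.

x^2 - 3*y^2 + x - 1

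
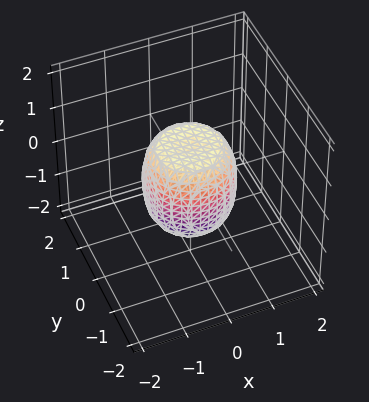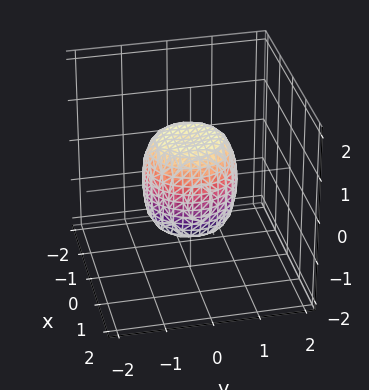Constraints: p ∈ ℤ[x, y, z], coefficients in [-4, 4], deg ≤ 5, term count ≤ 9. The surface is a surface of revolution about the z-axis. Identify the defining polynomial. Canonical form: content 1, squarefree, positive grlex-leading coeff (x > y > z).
2*x^4 + 4*x^2*y^2 + 2*y^4 - x^2 - y^2 + z^2 - 1

1. The degree is 4 — the shape is more complex than any degree-3 surface.
2. Symmetries: every cross-section ⟂ z is a circle, so x, y appear only via x² + y².
3. From the visible intercepts: the x-axis gridline crossings are at x ∈ {-1, 1}; the z-axis gridline crossings are at z ∈ {-1, 1}; among the integer gridlines, it crosses the y-axis at y ∈ {-1, 1}; a circular section at z = -1 has radius between 0 and 1.
4. Together with the visible shape, these determine p as stated.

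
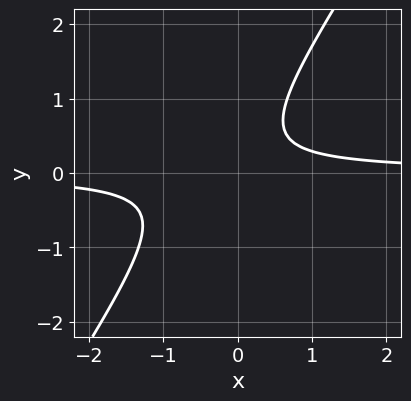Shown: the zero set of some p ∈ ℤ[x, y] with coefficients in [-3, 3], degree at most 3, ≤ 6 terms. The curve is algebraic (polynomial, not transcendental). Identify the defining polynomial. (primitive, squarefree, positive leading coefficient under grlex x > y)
3*x*y - 2*y^2 + y - 1

(a) Degree: a generic line meets the curve in up to 2 points, so deg p = 2.
(b) Against the integer gridlines: no x-intercept at any integer in the box; no y-intercept at any integer in the box.
(c) These observations pin down the coefficients.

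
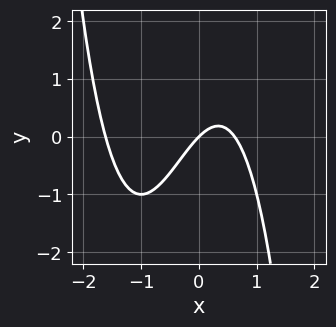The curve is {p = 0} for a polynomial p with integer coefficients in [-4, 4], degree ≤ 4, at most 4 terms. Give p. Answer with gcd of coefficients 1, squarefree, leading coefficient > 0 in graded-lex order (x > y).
1. Degree: the shape is more complex than any degree-2 curve, so deg p = 3.
2. Reading off the gridlines: one y-axis crossing is at y = 0; one x-axis crossing is at x = 0.
3. Solving for integer coefficients yields p as stated.

x^3 + x^2 - x + y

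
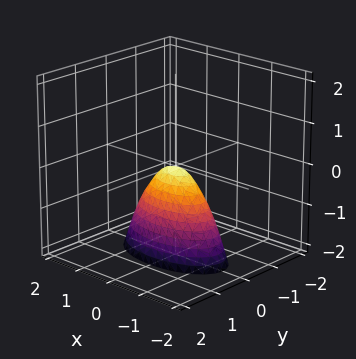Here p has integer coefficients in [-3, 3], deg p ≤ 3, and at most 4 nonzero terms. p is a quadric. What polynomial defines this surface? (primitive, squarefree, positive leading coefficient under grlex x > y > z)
x^2 + 3*y^2 + z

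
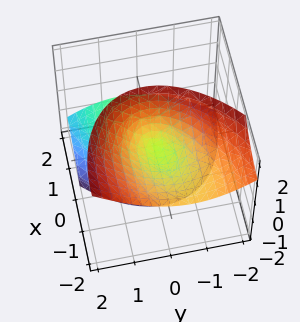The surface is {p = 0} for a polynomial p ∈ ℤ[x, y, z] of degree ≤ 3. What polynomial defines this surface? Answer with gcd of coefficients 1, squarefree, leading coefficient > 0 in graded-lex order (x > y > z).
The picture has 2 separate pieces. They look like related sheets of one shape, so recover p as a whole.
The degree is 2 — no degree-1 surface has this shape.
Observable constraints: one y-axis crossing is at y = 0; it meets the z-axis at z = 0 (among the integer gridlines); one x-axis crossing is at x = 0.
Fitting integer coefficients to these (and the overall shape) gives p.

x^2 - x*y + 3*x*z + 2*y^2 - z^2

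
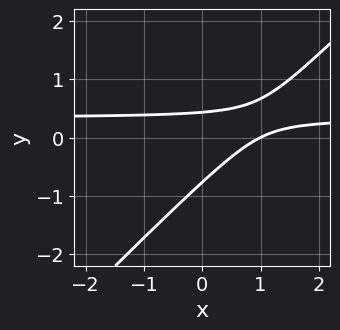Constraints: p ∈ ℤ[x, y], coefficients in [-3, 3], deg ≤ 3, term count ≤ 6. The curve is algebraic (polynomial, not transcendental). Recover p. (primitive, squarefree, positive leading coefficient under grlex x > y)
3*x*y - 3*y^2 - x - y + 1

(a) Degree: a generic line meets the curve in up to 2 points, so deg p = 2.
(b) Observable constraints: it crosses the x-axis at the gridline x = 1.
(c) Putting this together gives p.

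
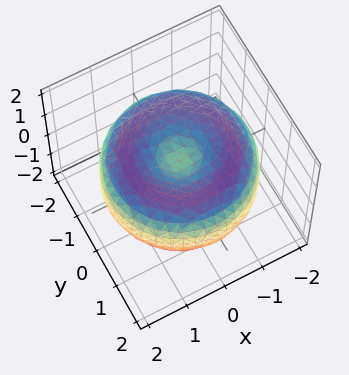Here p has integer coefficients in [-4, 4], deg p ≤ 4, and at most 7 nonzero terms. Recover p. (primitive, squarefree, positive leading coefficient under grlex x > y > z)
x^4 + 2*x^2*y^2 + y^4 - 3*x^2 - 3*y^2 + 3*z^2 - 1

1. Degree: no degree-3 surface has this shape, so deg p = 4.
2. By symmetry, the surface is invariant under rotation about z: p = q(x² + y², z).
3. Against the integer gridlines: a circular section at z = -1 has radius exactly 1.
4. The integer polynomial consistent with all of this is the stated p.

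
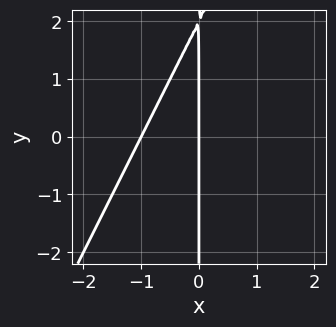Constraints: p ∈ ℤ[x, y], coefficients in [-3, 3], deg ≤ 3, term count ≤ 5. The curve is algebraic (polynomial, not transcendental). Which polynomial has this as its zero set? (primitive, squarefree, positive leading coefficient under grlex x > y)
1. Degree: the shape is more complex than any degree-1 curve, so deg p = 2.
2. Against the integer gridlines: every point of the y-axis in the box is on the curve; among the integer gridlines, it crosses the x-axis at x ∈ {-1, 0}.
3. Matching integer coefficients to the picture gives p.

2*x^2 - x*y + 2*x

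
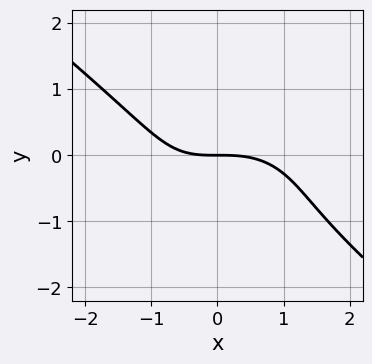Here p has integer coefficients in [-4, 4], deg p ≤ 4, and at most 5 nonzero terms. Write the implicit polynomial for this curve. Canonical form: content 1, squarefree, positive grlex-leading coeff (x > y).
The degree is 3 — a generic line meets the curve in up to 3 points.
Checking where it meets the axes: one x-axis crossing is at x = 0; it meets the y-axis at y = 0 (among the integer gridlines).
These observations pin down the coefficients.

x^3 + 2*y^3 + x*y + 2*y^2 + 3*y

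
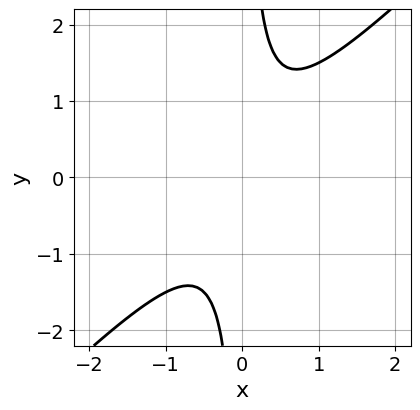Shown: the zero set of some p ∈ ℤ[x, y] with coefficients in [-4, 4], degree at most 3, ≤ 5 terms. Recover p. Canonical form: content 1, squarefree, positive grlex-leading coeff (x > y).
(a) The degree is 2 — no degree-1 curve has this shape.
(b) Observable constraints: the curve avoids every integer x-axis point in the box; it misses every integer gridline on the y-axis.
(c) Matching integer coefficients to the picture gives p.

2*x^2 - 2*x*y + 1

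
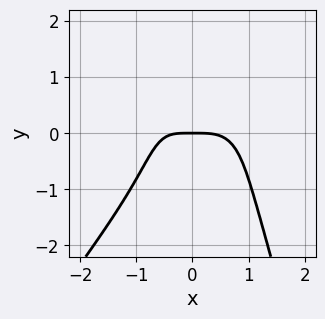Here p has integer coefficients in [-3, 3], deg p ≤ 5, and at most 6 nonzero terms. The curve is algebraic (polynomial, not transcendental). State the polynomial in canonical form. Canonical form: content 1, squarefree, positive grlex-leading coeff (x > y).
3*x^4 - 2*x^3*y + y^3 + 2*x*y + 3*y

deg p = 4. The shape is more complex than any degree-3 curve.
Observable constraints: it meets the x-axis at x = 0 (among the integer gridlines); it crosses the y-axis at the gridline y = 0.
Solving for integer coefficients yields p as stated.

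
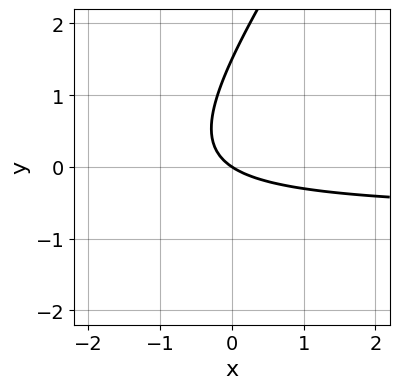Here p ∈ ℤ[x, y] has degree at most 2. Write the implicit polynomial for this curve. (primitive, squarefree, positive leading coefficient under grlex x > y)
(a) deg p = 2. No degree-1 curve has this shape.
(b) Against the integer gridlines: it crosses the x-axis at the gridline x = 0; one y-axis crossing is at y = 0.
(c) Solving for integer coefficients yields p as stated.

3*x*y - 2*y^2 + 2*x + 3*y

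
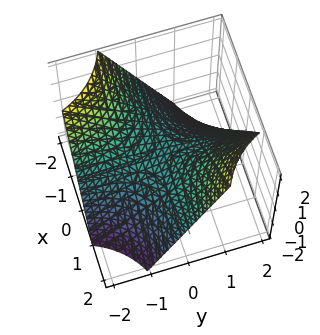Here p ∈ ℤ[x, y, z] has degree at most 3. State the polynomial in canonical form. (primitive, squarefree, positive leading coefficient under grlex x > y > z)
1. deg p = 2.
2. Checking where it meets the axes: every point of the y-axis in the box is on the surface; one z-axis crossing is at z = 0; every point of the x-axis in the box is on the surface.
3. Solving for integer coefficients yields p as stated.

x*y - z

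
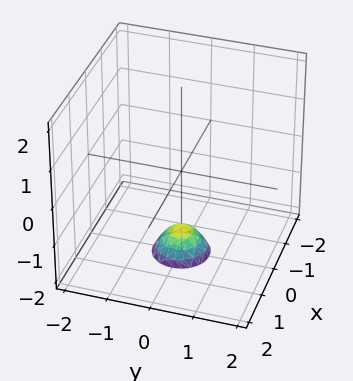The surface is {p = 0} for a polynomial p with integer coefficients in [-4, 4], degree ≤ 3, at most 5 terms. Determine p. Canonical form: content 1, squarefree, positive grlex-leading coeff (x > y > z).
3*x^2 + 3*y^2 + 2*z + 3

(a) deg p = 2. The shape is more complex than any degree-1 surface.
(b) Symmetries: rotational symmetry about the z-axis ⇒ p depends on x, y only through x² + y².
(c) From the visible intercepts: a circular section at z = -2 has radius between 0 and 1; the surface avoids every integer x-axis point in the box; the surface avoids every integer y-axis point in the box.
(d) Solving for integer coefficients yields p as stated.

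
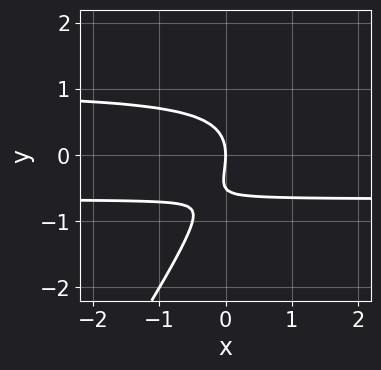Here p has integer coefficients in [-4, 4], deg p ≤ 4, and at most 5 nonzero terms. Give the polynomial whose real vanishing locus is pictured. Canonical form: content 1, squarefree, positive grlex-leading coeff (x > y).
deg p = 3.
Observable constraints: one y-axis crossing is at y = 0; it crosses the x-axis at the gridline x = 0.
Solving for integer coefficients yields p as stated.

3*x*y^2 - 2*y^3 - x*y - y^2 - 2*x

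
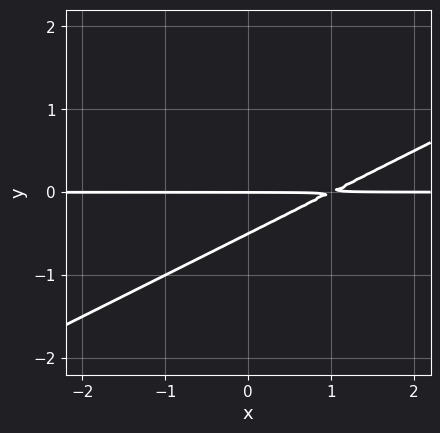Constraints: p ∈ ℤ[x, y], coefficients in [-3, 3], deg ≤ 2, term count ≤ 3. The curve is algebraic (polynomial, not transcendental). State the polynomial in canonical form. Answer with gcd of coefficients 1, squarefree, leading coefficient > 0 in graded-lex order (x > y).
x*y - 2*y^2 - y

First, degree: the shape is more complex than any degree-1 curve, so deg p = 2.
Then, from the axis intercepts and sections: every point of the x-axis in the box is on the curve; one y-axis crossing is at y = 0.
Finally, assembling these constraints gives the stated polynomial.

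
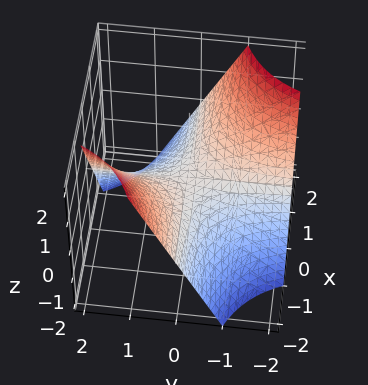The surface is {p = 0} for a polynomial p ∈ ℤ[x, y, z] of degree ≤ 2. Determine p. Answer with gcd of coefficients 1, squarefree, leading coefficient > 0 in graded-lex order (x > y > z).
1. The degree is 2 — a saddle surface; a quadric.
2. From the visible intercepts: the visible x-axis segment lies entirely on the surface; one z-axis crossing is at z = 0; the visible y-axis segment lies entirely on the surface.
3. The integer polynomial consistent with all of this is the stated p.

x*y + z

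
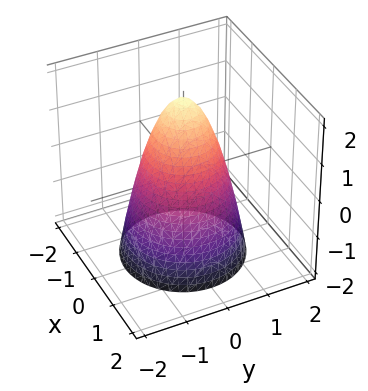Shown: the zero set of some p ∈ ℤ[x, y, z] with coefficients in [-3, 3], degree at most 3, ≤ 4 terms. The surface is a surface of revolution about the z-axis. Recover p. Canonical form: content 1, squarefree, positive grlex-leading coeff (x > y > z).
2*x^2 + 2*y^2 + z - 2

1. Degree: no degree-1 surface has this shape, so deg p = 2.
2. By symmetry, every cross-section ⟂ z is a circle, so x, y appear only via x² + y².
3. Reading off the gridlines: among the integer gridlines, it crosses the x-axis at x ∈ {-1, 1}; a circular section at z = -1 has radius between 1 and 2; it crosses the z-axis at the gridline z = 2.
4. Putting this together gives p. Check: (0, 1, 0) on the y-axis lies on the surface, and p(0, 1, 0) = 0. ✓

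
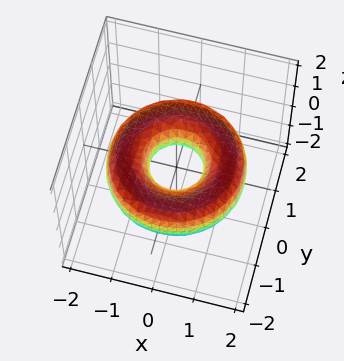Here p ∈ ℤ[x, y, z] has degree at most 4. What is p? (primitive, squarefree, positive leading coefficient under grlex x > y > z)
Degree: a generic line meets the surface in up to 4 points, so deg p = 4.
By symmetry, the z-axis is an axis of rotation, so x and y enter only as x² + y².
Checking where it meets the axes: a circular section at z = 0 has radius between 0 and 1; no z-intercept at any integer in the box.
Together with the visible shape, these determine p as stated.

x^4 + 2*x^2*y^2 + y^4 - 3*x^2 - 3*y^2 + 3*z^2 + 1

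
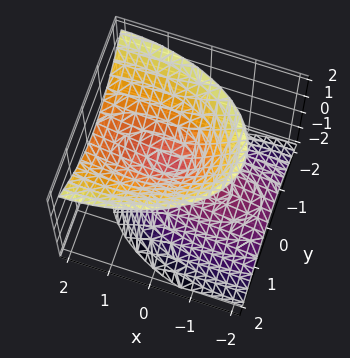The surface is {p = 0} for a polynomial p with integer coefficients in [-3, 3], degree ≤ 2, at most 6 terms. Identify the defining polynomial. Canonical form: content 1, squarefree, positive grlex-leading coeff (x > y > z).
(a) Degree: no degree-1 surface has this shape, so deg p = 2.
(b) From the visible intercepts: one y-axis crossing is at y = 0; it crosses the x-axis at the gridline x = 0.
(c) Matching integer coefficients to the picture gives p.

x^2 - 2*x*z + 3*y^2 - 2*z^2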